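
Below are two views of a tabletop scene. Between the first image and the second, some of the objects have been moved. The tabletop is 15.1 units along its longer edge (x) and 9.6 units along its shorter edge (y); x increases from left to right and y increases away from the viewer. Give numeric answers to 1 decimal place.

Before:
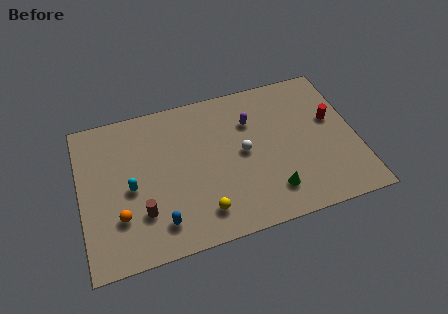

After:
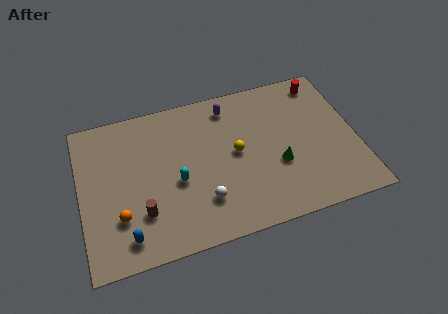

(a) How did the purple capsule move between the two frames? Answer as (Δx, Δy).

(-1.1, 1.3)

The purple capsule started near (9.5, 6.8) and ended near (8.4, 8.1).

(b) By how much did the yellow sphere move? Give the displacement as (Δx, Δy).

(2.1, 3.2)

From the two frames, the yellow sphere sits at roughly (6.4, 1.8) before and (8.5, 5.0) after.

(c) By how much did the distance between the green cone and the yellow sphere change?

-1.2

Before: roughly 3.8 units apart; after: 2.6. That's 1.2 units closer together.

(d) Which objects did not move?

the orange sphere and the brown cylinder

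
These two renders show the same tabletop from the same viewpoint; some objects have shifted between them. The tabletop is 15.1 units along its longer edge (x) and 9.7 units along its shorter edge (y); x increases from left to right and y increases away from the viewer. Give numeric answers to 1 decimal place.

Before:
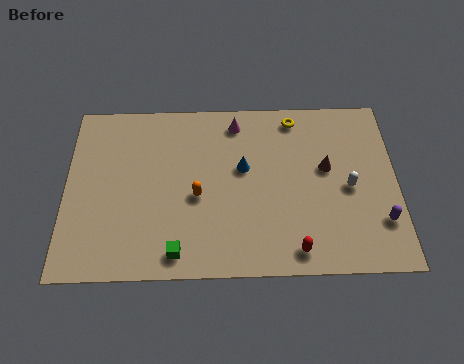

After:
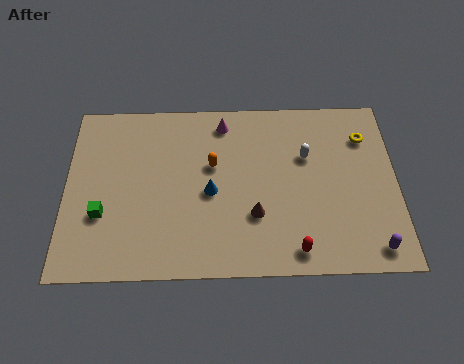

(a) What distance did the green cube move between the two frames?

4.0

The green cube moved from about (5.1, 1.2) to (1.7, 3.3), a distance of √(3.4² + 2.1²) ≈ 4.0.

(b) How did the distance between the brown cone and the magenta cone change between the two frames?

+0.5

Before: roughly 4.9 units apart; after: 5.4. That's 0.5 units further apart.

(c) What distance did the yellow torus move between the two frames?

3.4

The yellow torus moved from about (10.5, 8.5) to (13.7, 7.3), a distance of √(3.2² + 1.2²) ≈ 3.4.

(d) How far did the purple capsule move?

1.5

The purple capsule moved from about (14.3, 2.6) to (13.9, 1.2), a distance of √(0.4² + 1.4²) ≈ 1.5.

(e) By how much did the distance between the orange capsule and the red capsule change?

+0.7

They were about 5.3 units apart before and 6.0 after — 0.7 units further apart.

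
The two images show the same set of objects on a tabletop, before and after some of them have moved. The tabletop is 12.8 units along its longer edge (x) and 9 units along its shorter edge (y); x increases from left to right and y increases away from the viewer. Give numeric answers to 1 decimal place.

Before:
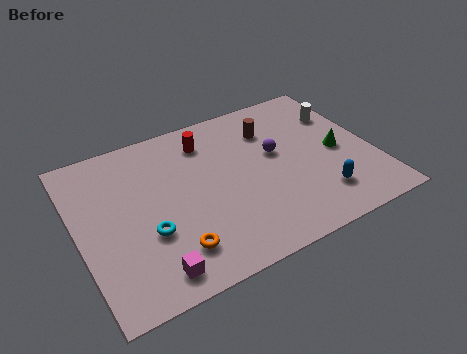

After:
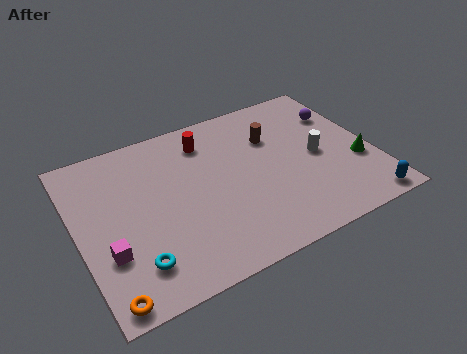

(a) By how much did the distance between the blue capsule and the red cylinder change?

+2.0

The distance was about 6.7 in the first image and 8.7 in the second, so they moved 2.0 units further apart.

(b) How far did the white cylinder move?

2.5

From (11.8, 6.4) to (10.4, 4.3), the white cylinder covered √(1.4² + 2.1²) ≈ 2.5 units.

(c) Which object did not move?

the red cylinder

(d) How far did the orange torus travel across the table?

3.1

The orange torus moved from about (3.7, 1.9) to (0.8, 0.8), a distance of √(2.9² + 1.1²) ≈ 3.1.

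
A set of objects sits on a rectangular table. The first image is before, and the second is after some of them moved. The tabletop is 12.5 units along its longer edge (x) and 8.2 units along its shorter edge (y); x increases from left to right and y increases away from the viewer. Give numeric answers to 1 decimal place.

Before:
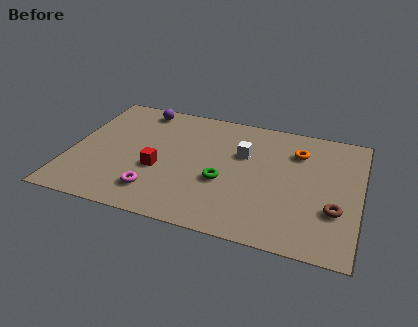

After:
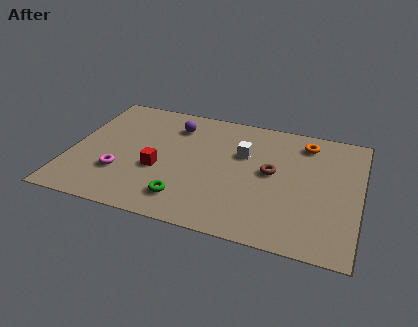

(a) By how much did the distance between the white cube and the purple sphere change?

-1.8

They were about 5.1 units apart before and 3.3 after — 1.8 units closer together.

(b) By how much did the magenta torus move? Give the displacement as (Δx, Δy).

(-1.6, 0.8)

From the two frames, the magenta torus sits at roughly (3.9, 1.7) before and (2.3, 2.5) after.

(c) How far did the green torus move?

2.2

The green torus was near (6.7, 3.2) before and (5.2, 1.6) after, so it travelled √(1.5² + 1.6²) ≈ 2.2 units.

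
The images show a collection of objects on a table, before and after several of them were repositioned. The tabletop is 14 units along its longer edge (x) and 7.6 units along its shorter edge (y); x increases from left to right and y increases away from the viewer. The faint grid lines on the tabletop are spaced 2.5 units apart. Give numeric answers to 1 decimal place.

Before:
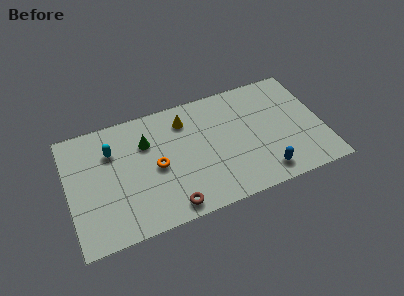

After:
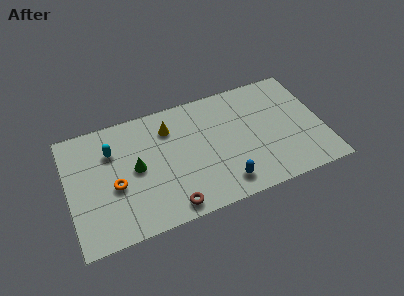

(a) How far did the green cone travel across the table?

1.6

The green cone was near (4.4, 5.3) before and (3.7, 3.9) after, so it travelled √(0.7² + 1.4²) ≈ 1.6 units.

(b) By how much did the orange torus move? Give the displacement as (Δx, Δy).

(-2.3, -0.4)

The orange torus was at about (4.8, 3.6) and moved to about (2.5, 3.2).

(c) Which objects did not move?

the brown torus and the cyan capsule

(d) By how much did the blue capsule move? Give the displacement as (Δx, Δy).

(-2.2, 0.1)

The blue capsule started near (10.5, 1.2) and ended near (8.3, 1.3).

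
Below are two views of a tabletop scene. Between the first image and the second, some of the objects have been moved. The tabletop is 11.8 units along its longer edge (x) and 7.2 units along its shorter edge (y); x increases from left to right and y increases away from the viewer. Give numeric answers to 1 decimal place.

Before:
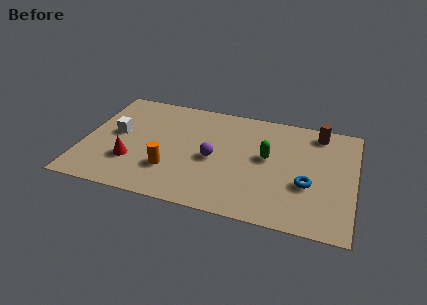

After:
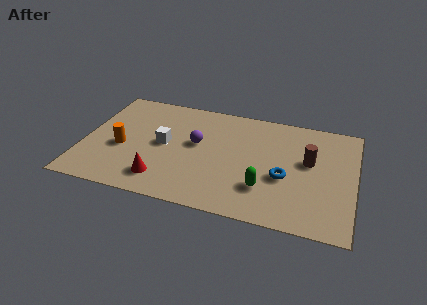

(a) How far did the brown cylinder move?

2.0

The brown cylinder was near (10.1, 6.2) before and (9.8, 4.2) after, so it travelled √(0.3² + 2.0²) ≈ 2.0 units.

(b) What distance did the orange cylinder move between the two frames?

2.4

From (3.9, 2.1) to (1.7, 3.0), the orange cylinder covered √(2.2² + 0.9²) ≈ 2.4 units.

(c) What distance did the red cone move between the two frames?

1.6

The red cone was near (2.2, 2.2) before and (3.6, 1.4) after, so it travelled √(1.4² + 0.8²) ≈ 1.6 units.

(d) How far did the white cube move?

2.1

The white cube was near (1.4, 3.9) before and (3.5, 3.7) after, so it travelled √(2.1² + 0.2²) ≈ 2.1 units.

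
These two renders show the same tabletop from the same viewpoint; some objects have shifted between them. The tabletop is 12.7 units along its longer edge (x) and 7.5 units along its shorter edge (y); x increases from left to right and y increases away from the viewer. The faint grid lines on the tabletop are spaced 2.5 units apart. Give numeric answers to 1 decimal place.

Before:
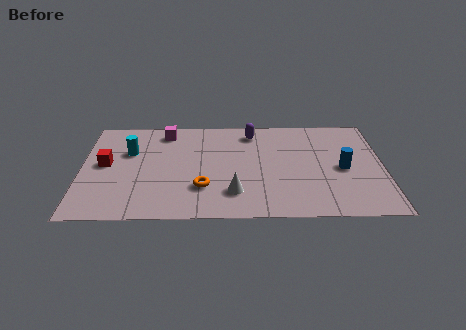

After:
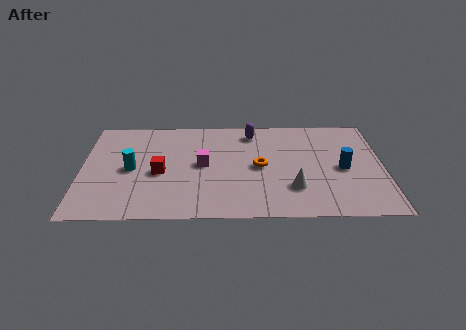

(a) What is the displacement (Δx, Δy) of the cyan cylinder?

(0.1, -1.3)

The cyan cylinder was at about (2.0, 4.9) and moved to about (2.1, 3.6).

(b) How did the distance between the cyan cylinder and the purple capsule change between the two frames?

+0.4

They were about 5.4 units apart before and 5.8 after — 0.4 units further apart.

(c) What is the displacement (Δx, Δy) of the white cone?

(2.5, 0.3)

The white cone was at about (6.4, 1.8) and moved to about (8.9, 2.1).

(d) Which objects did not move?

the purple capsule and the blue cylinder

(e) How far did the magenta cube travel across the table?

3.0

The magenta cube was near (3.5, 6.4) before and (5.1, 3.9) after, so it travelled √(1.6² + 2.5²) ≈ 3.0 units.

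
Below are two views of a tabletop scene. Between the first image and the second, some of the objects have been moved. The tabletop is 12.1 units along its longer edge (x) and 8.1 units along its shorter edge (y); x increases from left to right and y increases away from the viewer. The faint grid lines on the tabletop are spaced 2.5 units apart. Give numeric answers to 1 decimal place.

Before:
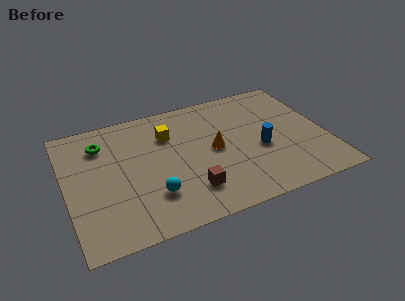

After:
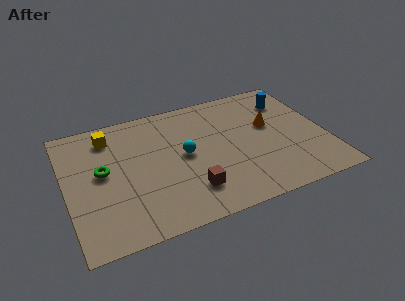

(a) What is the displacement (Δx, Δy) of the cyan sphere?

(1.7, 2.0)

From the two frames, the cyan sphere sits at roughly (3.8, 2.2) before and (5.5, 4.2) after.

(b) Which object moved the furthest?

the blue cylinder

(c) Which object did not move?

the brown cube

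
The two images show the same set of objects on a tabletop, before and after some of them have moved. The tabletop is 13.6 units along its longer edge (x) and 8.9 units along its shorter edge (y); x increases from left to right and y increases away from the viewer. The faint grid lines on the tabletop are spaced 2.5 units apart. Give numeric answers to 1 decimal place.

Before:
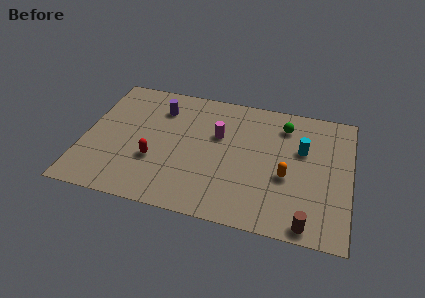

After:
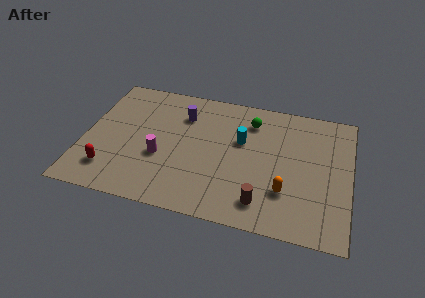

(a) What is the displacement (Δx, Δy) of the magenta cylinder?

(-2.8, -2.2)

The magenta cylinder was at about (6.8, 5.6) and moved to about (4.0, 3.4).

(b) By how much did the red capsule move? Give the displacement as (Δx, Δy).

(-2.2, -1.2)

The red capsule started near (3.7, 3.1) and ended near (1.5, 1.9).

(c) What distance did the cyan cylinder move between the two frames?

3.1

The cyan cylinder was near (11.1, 5.6) before and (8.0, 5.5) after, so it travelled √(3.1² + 0.1²) ≈ 3.1 units.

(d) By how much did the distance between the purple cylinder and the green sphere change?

-2.9

They were about 6.4 units apart before and 3.5 after — 2.9 units closer together.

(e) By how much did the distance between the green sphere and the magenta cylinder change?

+2.1

The distance was about 3.6 in the first image and 5.7 in the second, so they moved 2.1 units further apart.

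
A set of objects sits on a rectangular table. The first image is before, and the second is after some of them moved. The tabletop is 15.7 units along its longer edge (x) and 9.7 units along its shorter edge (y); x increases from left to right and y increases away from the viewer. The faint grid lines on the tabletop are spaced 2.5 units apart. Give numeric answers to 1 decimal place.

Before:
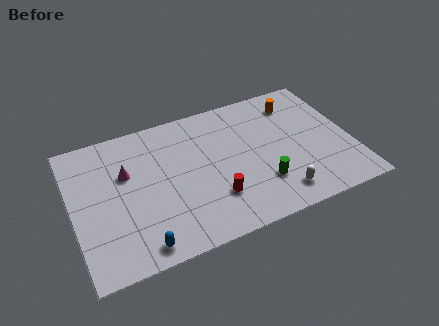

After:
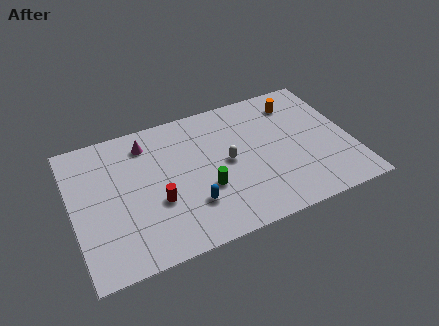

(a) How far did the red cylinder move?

3.2

The red cylinder was near (7.7, 2.7) before and (4.6, 3.6) after, so it travelled √(3.1² + 0.9²) ≈ 3.2 units.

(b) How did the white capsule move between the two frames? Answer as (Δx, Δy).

(-2.5, 3.3)

The white capsule started near (11.2, 1.6) and ended near (8.7, 4.9).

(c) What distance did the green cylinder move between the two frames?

3.2

The green cylinder was near (10.4, 2.7) before and (7.3, 3.5) after, so it travelled √(3.1² + 0.8²) ≈ 3.2 units.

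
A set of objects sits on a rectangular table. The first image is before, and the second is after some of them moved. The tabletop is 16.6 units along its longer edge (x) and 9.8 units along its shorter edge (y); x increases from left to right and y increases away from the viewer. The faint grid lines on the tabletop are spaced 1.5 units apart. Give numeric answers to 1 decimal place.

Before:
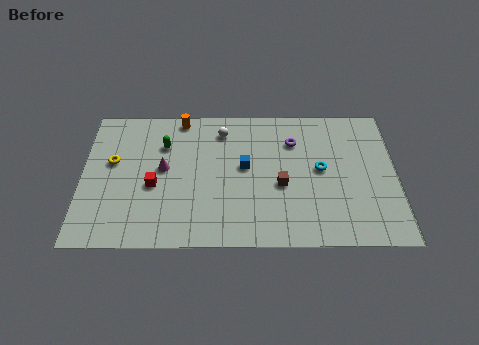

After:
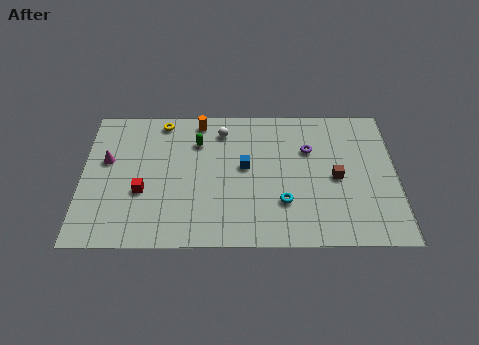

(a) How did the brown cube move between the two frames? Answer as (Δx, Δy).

(2.9, 0.5)

The brown cube was at about (10.5, 4.1) and moved to about (13.4, 4.6).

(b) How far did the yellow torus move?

3.9

The yellow torus moved from about (1.6, 5.8) to (4.2, 8.7), a distance of √(2.6² + 2.9²) ≈ 3.9.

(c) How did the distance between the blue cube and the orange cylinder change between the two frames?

-0.8

Before: roughly 4.9 units apart; after: 4.1. That's 0.8 units closer together.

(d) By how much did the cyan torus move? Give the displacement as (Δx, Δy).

(-2.0, -2.3)

The cyan torus was at about (12.6, 5.2) and moved to about (10.6, 2.9).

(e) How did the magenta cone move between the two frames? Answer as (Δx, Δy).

(-3.0, 0.6)

From the two frames, the magenta cone sits at roughly (4.3, 5.3) before and (1.3, 5.9) after.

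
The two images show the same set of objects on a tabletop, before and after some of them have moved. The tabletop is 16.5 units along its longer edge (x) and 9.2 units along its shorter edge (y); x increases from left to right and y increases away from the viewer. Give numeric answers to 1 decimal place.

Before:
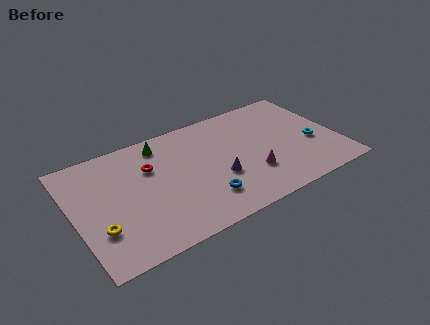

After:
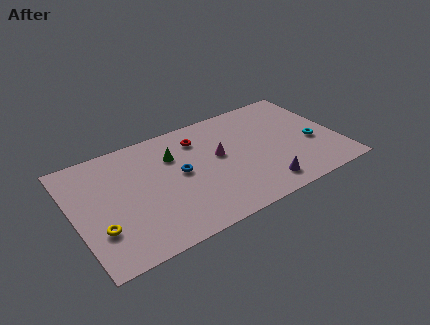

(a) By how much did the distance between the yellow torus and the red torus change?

+3.1

They were about 5.0 units apart before and 8.1 after — 3.1 units further apart.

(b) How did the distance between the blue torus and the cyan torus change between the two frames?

+1.0

Before: roughly 7.4 units apart; after: 8.4. That's 1.0 units further apart.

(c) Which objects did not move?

the yellow torus and the cyan torus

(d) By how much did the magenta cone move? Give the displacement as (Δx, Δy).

(-1.7, 2.4)

The magenta cone started near (10.8, 2.8) and ended near (9.1, 5.2).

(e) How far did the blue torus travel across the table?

2.9

From (7.7, 2.2) to (6.6, 4.9), the blue torus covered √(1.1² + 2.7²) ≈ 2.9 units.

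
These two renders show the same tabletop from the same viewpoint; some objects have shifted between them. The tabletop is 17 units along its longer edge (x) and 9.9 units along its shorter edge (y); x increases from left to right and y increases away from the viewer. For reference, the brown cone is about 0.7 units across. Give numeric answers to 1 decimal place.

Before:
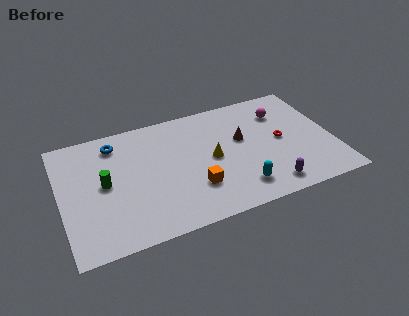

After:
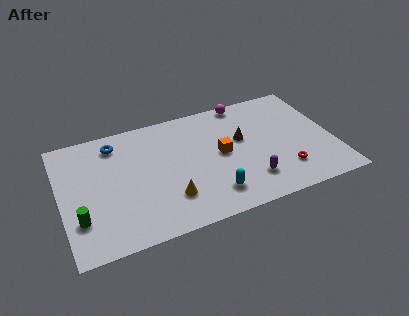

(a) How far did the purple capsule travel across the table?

1.4

The purple capsule moved from about (12.6, 1.4) to (11.5, 2.3), a distance of √(1.1² + 0.9²) ≈ 1.4.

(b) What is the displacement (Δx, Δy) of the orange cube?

(1.9, 2.2)

The orange cube started near (8.1, 2.9) and ended near (10.0, 5.1).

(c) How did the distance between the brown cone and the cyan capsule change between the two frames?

+0.5

Before: roughly 4.0 units apart; after: 4.5. That's 0.5 units further apart.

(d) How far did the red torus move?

2.6

The red torus was near (13.8, 5.0) before and (13.7, 2.4) after, so it travelled √(0.1² + 2.6²) ≈ 2.6 units.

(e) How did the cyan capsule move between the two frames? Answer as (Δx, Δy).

(-1.7, 0.1)

The cyan capsule was at about (10.8, 1.9) and moved to about (9.1, 2.0).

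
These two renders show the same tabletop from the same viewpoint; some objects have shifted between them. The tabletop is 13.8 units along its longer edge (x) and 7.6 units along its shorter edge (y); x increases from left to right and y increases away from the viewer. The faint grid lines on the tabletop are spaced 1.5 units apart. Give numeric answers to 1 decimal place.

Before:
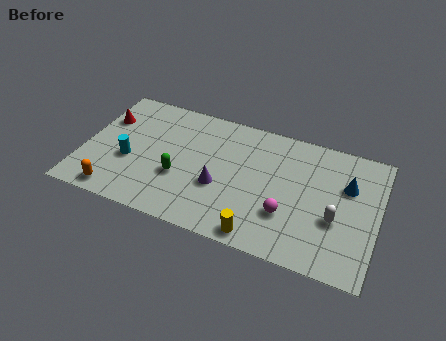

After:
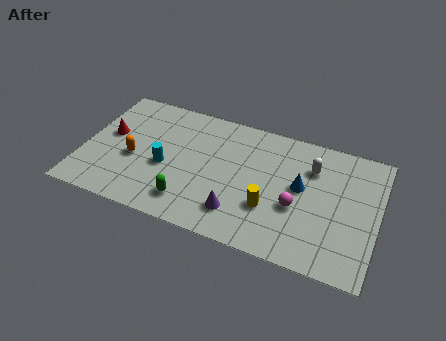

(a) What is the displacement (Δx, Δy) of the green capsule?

(0.6, -1.3)

From the two frames, the green capsule sits at roughly (4.6, 2.8) before and (5.2, 1.5) after.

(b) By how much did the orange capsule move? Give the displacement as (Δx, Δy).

(0.6, 2.3)

The orange capsule was at about (1.8, 0.9) and moved to about (2.4, 3.2).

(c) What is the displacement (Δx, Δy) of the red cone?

(0.3, -0.9)

From the two frames, the red cone sits at roughly (0.8, 5.2) before and (1.1, 4.3) after.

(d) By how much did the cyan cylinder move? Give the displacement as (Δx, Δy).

(1.7, 0.2)

The cyan cylinder started near (2.2, 3.0) and ended near (3.9, 3.2).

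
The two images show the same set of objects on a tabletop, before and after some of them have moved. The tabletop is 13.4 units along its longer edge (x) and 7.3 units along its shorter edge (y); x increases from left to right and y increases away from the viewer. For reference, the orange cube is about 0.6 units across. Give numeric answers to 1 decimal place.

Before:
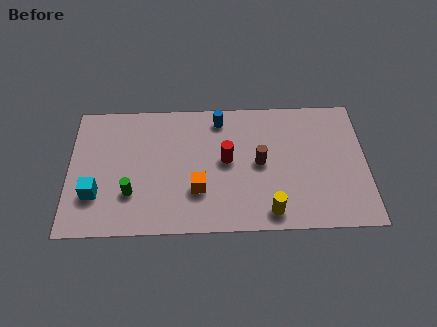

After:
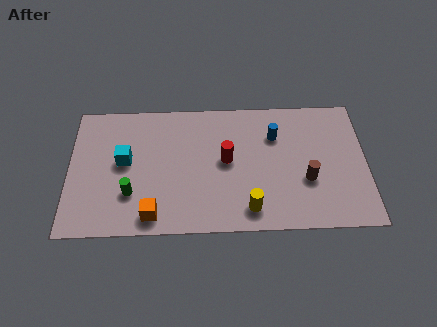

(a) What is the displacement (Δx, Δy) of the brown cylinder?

(2.1, -1.0)

The brown cylinder was at about (8.6, 3.7) and moved to about (10.7, 2.7).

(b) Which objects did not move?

the red cylinder and the green cylinder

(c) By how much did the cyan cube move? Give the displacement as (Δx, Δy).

(1.3, 1.8)

The cyan cube started near (1.2, 2.2) and ended near (2.5, 4.0).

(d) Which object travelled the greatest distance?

the blue cylinder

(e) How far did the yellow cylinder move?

0.9

The yellow cylinder was near (9.0, 1.0) before and (8.1, 1.2) after, so it travelled √(0.9² + 0.2²) ≈ 0.9 units.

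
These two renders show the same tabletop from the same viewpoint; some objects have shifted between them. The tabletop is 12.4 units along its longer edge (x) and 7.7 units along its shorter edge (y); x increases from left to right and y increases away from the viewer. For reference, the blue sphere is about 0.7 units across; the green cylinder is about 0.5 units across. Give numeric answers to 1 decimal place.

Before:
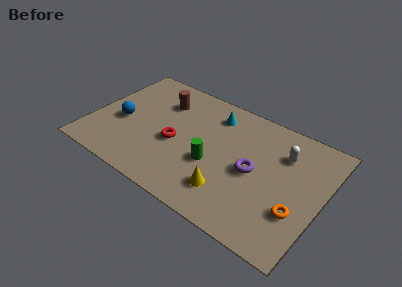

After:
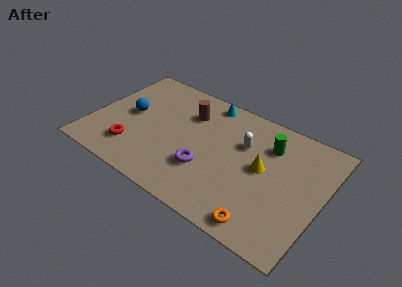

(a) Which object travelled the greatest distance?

the green cylinder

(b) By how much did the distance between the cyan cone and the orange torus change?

+1.0

Before: roughly 6.3 units apart; after: 7.3. That's 1.0 units further apart.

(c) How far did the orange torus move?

2.2

The orange torus moved from about (11.3, 2.5) to (9.8, 0.9), a distance of √(1.5² + 1.6²) ≈ 2.2.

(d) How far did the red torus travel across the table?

2.6

The red torus moved from about (4.6, 3.3) to (2.5, 1.8), a distance of √(2.1² + 1.5²) ≈ 2.6.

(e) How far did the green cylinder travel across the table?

3.7

From (6.7, 3.0) to (9.3, 5.7), the green cylinder covered √(2.6² + 2.7²) ≈ 3.7 units.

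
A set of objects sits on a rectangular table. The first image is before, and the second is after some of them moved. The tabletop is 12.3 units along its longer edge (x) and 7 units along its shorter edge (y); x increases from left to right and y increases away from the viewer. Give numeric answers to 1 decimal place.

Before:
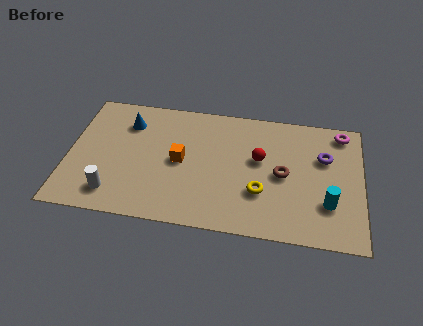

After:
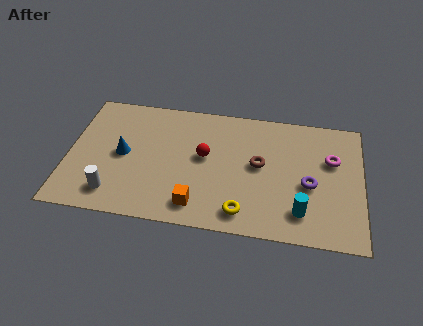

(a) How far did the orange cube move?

2.4

From (4.7, 3.5) to (5.5, 1.2), the orange cube covered √(0.8² + 2.3²) ≈ 2.4 units.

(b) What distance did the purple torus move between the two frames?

1.7

The purple torus was near (10.7, 4.6) before and (10.1, 3.0) after, so it travelled √(0.6² + 1.6²) ≈ 1.7 units.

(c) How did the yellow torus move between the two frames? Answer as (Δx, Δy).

(-0.7, -1.2)

The yellow torus was at about (8.1, 2.3) and moved to about (7.4, 1.1).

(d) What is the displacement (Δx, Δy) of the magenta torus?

(-0.4, -1.6)

The magenta torus started near (11.4, 6.1) and ended near (11.0, 4.5).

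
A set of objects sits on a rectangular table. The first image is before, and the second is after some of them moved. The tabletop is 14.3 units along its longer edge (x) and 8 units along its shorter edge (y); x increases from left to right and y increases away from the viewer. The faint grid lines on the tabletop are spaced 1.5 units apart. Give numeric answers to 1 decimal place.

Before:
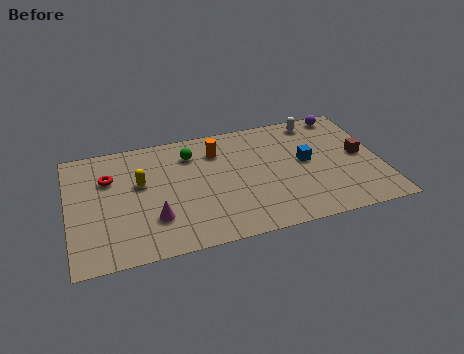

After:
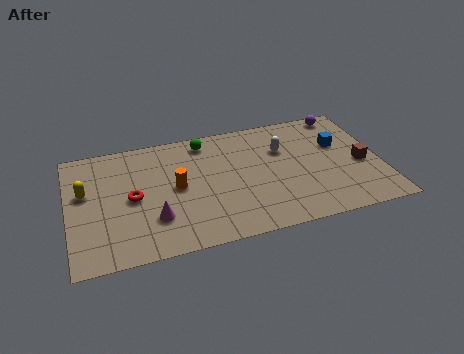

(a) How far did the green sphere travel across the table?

1.0

The green sphere moved from about (5.7, 6.2) to (6.4, 6.9), a distance of √(0.7² + 0.7²) ≈ 1.0.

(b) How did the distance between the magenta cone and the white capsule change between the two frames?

-2.3

Before: roughly 9.1 units apart; after: 6.8. That's 2.3 units closer together.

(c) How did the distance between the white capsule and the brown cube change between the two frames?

+0.6

The distance was about 3.4 in the first image and 4.0 in the second, so they moved 0.6 units further apart.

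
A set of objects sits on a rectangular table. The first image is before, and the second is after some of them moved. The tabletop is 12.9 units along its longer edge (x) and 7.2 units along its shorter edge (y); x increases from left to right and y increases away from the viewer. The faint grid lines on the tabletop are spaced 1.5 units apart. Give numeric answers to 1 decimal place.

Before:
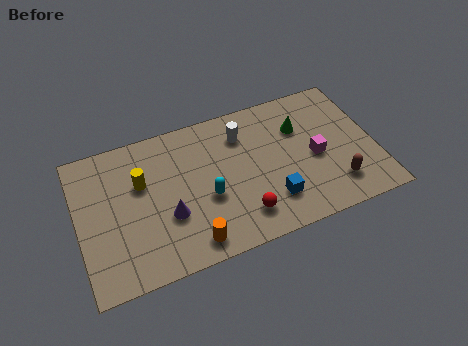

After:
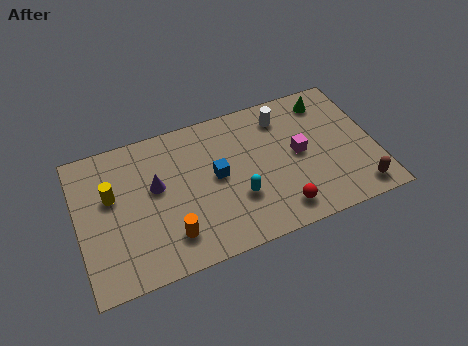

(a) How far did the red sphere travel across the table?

1.6

The red sphere moved from about (6.9, 1.5) to (8.5, 1.2), a distance of √(1.6² + 0.3²) ≈ 1.6.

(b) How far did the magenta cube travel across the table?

0.8

From (10.3, 3.3) to (9.6, 3.7), the magenta cube covered √(0.7² + 0.4²) ≈ 0.8 units.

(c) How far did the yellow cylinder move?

1.3

The yellow cylinder was near (2.8, 4.6) before and (1.5, 4.4) after, so it travelled √(1.3² + 0.2²) ≈ 1.3 units.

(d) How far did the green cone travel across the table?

1.6

The green cone moved from about (9.8, 5.0) to (11.1, 6.0), a distance of √(1.3² + 1.0²) ≈ 1.6.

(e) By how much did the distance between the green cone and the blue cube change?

+2.0

The distance was about 3.6 in the first image and 5.6 in the second, so they moved 2.0 units further apart.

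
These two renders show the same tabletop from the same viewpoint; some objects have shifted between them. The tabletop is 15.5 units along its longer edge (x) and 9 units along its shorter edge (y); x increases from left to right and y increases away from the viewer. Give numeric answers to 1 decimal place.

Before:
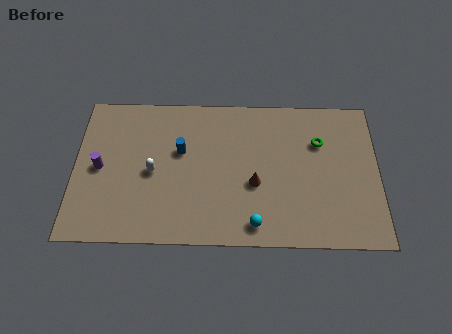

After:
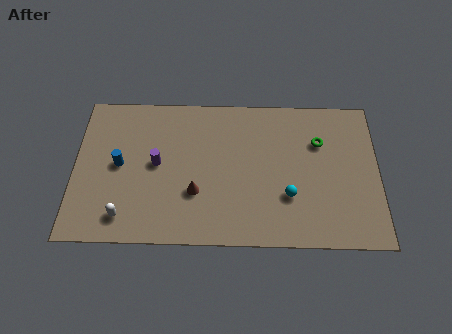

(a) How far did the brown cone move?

3.1

From (9.2, 3.6) to (6.2, 3.0), the brown cone covered √(3.0² + 0.6²) ≈ 3.1 units.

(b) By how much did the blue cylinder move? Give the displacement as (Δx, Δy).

(-3.1, -0.9)

The blue cylinder started near (5.4, 5.5) and ended near (2.3, 4.6).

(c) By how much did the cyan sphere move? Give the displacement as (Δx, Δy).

(1.7, 1.7)

The cyan sphere started near (9.2, 1.2) and ended near (10.9, 2.9).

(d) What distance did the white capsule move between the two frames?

3.0

The white capsule moved from about (4.0, 4.2) to (2.6, 1.5), a distance of √(1.4² + 2.7²) ≈ 3.0.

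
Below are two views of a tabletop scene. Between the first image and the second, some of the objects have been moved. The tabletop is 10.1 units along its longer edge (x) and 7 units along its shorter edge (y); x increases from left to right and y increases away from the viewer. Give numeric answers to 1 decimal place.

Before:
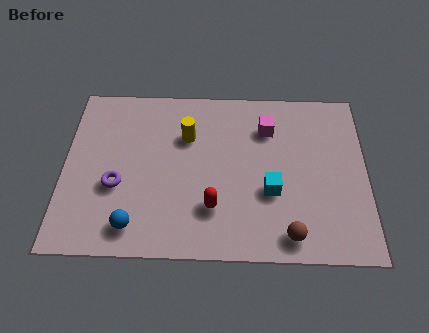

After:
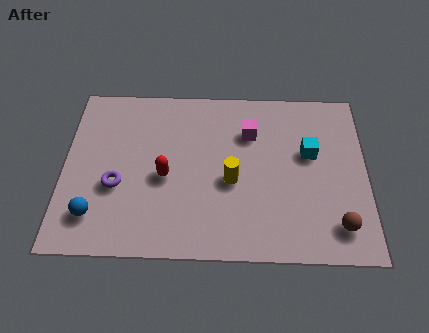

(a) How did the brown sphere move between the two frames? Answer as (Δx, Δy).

(1.6, 0.4)

From the two frames, the brown sphere sits at roughly (7.5, 0.9) before and (9.1, 1.3) after.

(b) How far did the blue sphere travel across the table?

1.4

The blue sphere was near (2.4, 1.1) before and (1.1, 1.5) after, so it travelled √(1.3² + 0.4²) ≈ 1.4 units.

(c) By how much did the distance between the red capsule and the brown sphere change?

+3.3

The distance was about 2.7 in the first image and 6.0 in the second, so they moved 3.3 units further apart.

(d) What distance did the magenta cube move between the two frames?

0.6

The magenta cube was near (6.8, 5.2) before and (6.2, 5.0) after, so it travelled √(0.6² + 0.2²) ≈ 0.6 units.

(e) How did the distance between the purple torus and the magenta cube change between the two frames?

-0.6

Before: roughly 5.6 units apart; after: 5.0. That's 0.6 units closer together.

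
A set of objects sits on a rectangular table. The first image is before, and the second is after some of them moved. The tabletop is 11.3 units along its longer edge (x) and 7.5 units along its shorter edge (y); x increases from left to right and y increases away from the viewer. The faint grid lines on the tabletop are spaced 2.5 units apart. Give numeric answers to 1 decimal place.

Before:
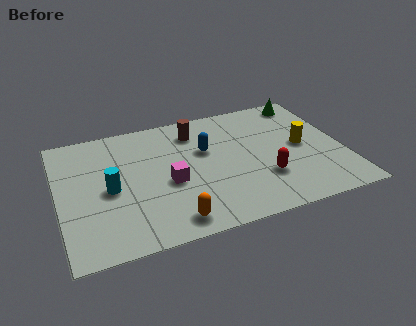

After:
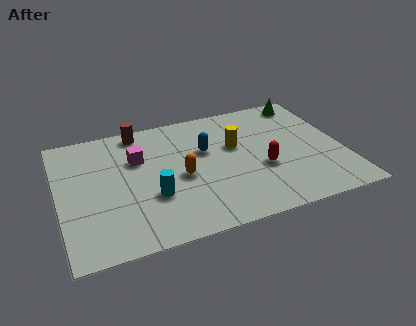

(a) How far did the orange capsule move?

2.5

The orange capsule moved from about (4.2, 1.0) to (4.8, 3.4), a distance of √(0.6² + 2.4²) ≈ 2.5.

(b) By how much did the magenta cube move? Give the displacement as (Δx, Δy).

(-1.1, 1.8)

The magenta cube was at about (4.3, 3.2) and moved to about (3.2, 5.0).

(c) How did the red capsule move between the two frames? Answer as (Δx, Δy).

(0.0, 0.6)

From the two frames, the red capsule sits at roughly (8.0, 2.3) before and (8.0, 2.9) after.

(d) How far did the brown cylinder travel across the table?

2.3

The brown cylinder was near (5.6, 6.0) before and (3.4, 6.7) after, so it travelled √(2.2² + 0.7²) ≈ 2.3 units.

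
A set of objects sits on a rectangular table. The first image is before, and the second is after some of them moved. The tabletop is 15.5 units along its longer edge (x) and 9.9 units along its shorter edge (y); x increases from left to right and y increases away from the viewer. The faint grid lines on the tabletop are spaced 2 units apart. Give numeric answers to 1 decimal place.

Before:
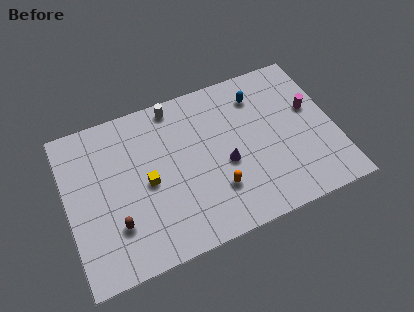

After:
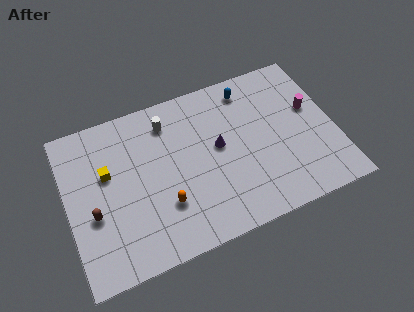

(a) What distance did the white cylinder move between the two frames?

1.0

From (6.6, 8.9) to (6.1, 8.0), the white cylinder covered √(0.5² + 0.9²) ≈ 1.0 units.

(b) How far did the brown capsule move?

1.6

The brown capsule was near (2.6, 2.8) before and (1.4, 3.9) after, so it travelled √(1.2² + 1.1²) ≈ 1.6 units.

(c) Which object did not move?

the magenta cylinder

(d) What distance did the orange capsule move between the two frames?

3.0

The orange capsule was near (8.4, 2.8) before and (5.4, 3.0) after, so it travelled √(3.0² + 0.2²) ≈ 3.0 units.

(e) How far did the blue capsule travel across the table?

0.8

The blue capsule was near (11.4, 7.8) before and (10.9, 8.4) after, so it travelled √(0.5² + 0.6²) ≈ 0.8 units.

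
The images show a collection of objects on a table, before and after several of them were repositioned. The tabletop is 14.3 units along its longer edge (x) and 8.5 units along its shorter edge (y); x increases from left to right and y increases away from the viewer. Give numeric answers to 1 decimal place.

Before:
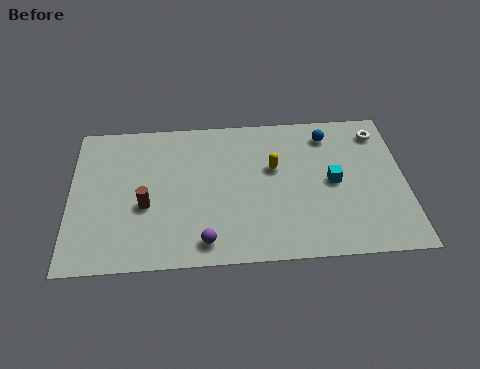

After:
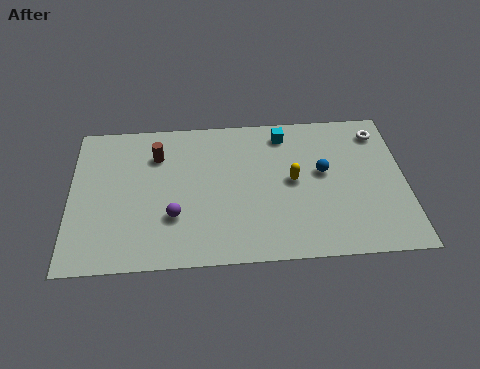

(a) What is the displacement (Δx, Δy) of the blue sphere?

(-0.3, -2.2)

From the two frames, the blue sphere sits at roughly (11.1, 7.0) before and (10.8, 4.8) after.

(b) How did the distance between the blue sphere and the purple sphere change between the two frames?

-1.2

Before: roughly 7.9 units apart; after: 6.7. That's 1.2 units closer together.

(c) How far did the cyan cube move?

3.6

From (11.2, 4.2) to (9.2, 7.2), the cyan cube covered √(2.0² + 3.0²) ≈ 3.6 units.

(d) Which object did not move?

the white torus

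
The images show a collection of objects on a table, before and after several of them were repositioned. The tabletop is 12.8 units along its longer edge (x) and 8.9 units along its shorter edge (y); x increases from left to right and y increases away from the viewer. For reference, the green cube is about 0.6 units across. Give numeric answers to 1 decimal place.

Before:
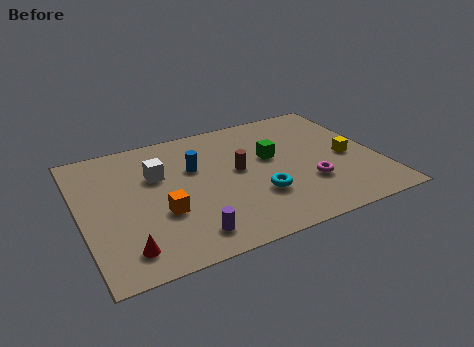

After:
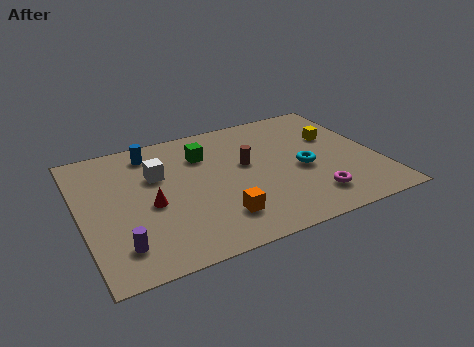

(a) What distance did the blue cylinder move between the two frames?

2.5

From (5.0, 5.7) to (3.3, 7.5), the blue cylinder covered √(1.7² + 1.8²) ≈ 2.5 units.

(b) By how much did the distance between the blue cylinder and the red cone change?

-1.8

They were about 5.4 units apart before and 3.6 after — 1.8 units closer together.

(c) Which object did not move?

the white cube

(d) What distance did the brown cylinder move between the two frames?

0.5

From (6.8, 4.8) to (7.2, 5.1), the brown cylinder covered √(0.4² + 0.3²) ≈ 0.5 units.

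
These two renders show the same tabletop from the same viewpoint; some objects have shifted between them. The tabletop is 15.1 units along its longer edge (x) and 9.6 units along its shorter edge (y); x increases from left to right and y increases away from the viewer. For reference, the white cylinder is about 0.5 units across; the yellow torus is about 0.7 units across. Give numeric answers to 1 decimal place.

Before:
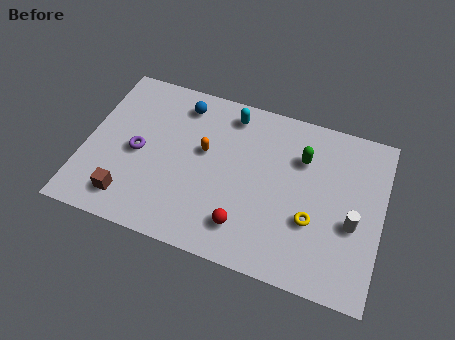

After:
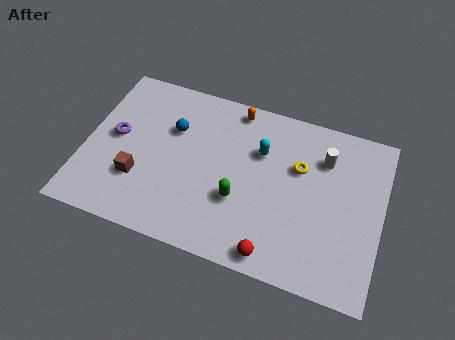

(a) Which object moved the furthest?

the green capsule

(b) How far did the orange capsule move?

3.3

From (6.0, 5.6) to (7.3, 8.6), the orange capsule covered √(1.3² + 3.0²) ≈ 3.3 units.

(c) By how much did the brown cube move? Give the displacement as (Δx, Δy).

(0.4, 1.3)

The brown cube started near (2.5, 1.7) and ended near (2.9, 3.0).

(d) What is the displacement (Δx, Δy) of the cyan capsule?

(1.7, -1.7)

From the two frames, the cyan capsule sits at roughly (7.1, 8.2) before and (8.8, 6.5) after.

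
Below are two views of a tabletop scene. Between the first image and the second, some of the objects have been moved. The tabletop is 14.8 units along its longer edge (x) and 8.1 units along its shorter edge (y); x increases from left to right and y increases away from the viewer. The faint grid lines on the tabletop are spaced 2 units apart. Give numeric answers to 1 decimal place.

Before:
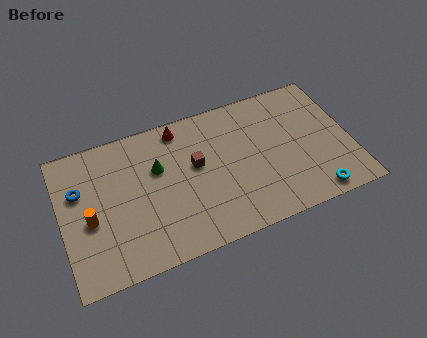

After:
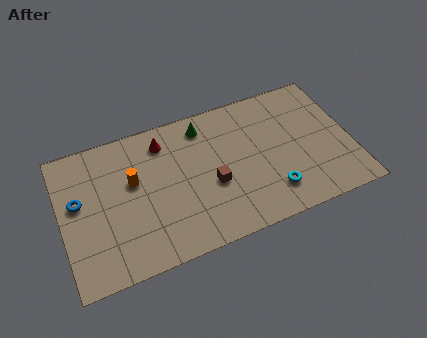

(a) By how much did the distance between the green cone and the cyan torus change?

-2.9

The distance was about 8.7 in the first image and 5.8 in the second, so they moved 2.9 units closer together.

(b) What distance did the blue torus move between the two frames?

0.6

From (1.0, 5.3) to (0.9, 4.7), the blue torus covered √(0.1² + 0.6²) ≈ 0.6 units.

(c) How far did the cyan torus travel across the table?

2.3

The cyan torus moved from about (12.6, 0.9) to (10.5, 1.8), a distance of √(2.1² + 0.9²) ≈ 2.3.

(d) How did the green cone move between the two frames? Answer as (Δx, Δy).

(2.5, 1.6)

The green cone was at about (5.0, 5.2) and moved to about (7.5, 6.8).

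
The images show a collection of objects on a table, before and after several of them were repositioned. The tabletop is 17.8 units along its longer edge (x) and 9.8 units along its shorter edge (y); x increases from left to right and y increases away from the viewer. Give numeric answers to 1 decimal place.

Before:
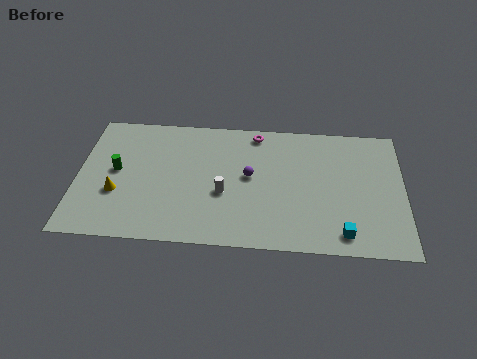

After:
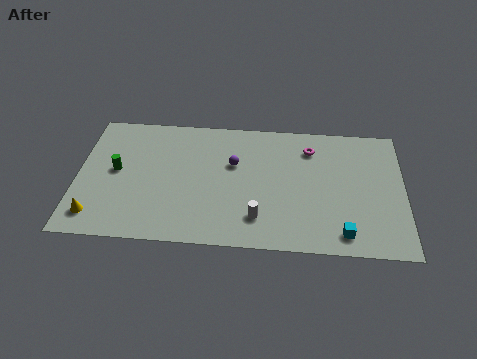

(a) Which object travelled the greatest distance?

the magenta torus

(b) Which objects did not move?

the green cylinder and the cyan cube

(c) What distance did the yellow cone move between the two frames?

2.1

The yellow cone was near (2.2, 3.5) before and (1.1, 1.7) after, so it travelled √(1.1² + 1.8²) ≈ 2.1 units.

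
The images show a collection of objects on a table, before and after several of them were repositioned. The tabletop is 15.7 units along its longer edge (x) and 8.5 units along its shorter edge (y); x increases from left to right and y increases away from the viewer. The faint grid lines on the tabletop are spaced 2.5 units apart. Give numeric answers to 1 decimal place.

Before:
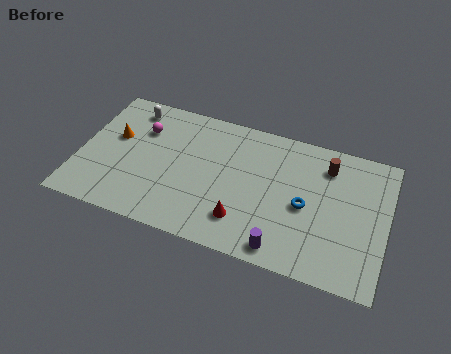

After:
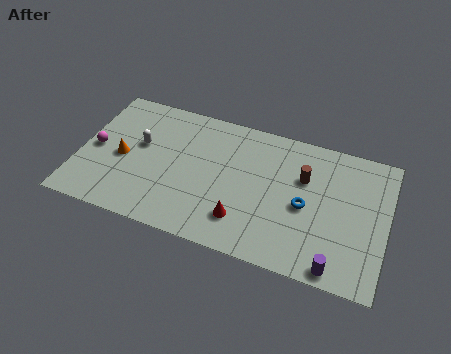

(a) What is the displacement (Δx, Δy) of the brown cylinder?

(-1.1, -1.1)

The brown cylinder was at about (12.5, 6.7) and moved to about (11.4, 5.6).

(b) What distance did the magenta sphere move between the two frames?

2.9

From (3.0, 6.0) to (0.8, 4.1), the magenta sphere covered √(2.2² + 1.9²) ≈ 2.9 units.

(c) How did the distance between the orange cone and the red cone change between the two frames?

-0.9

Before: roughly 7.6 units apart; after: 6.7. That's 0.9 units closer together.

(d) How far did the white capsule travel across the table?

2.3

The white capsule moved from about (2.3, 7.2) to (3.0, 5.0), a distance of √(0.7² + 2.2²) ≈ 2.3.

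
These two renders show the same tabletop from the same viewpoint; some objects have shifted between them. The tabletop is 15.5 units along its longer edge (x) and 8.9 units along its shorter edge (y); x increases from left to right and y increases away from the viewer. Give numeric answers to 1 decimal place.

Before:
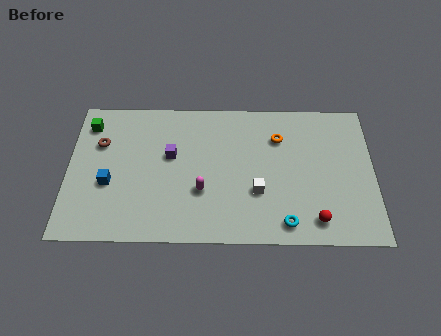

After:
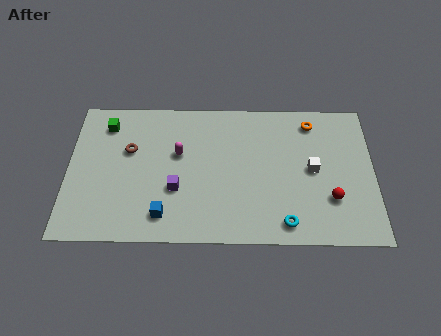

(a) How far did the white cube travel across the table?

3.1

The white cube was near (9.6, 3.1) before and (12.4, 4.5) after, so it travelled √(2.8² + 1.4²) ≈ 3.1 units.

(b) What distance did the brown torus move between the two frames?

1.6

The brown torus moved from about (1.6, 6.0) to (3.1, 5.6), a distance of √(1.5² + 0.4²) ≈ 1.6.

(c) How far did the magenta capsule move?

2.6

The magenta capsule moved from about (6.8, 3.1) to (5.6, 5.4), a distance of √(1.2² + 2.3²) ≈ 2.6.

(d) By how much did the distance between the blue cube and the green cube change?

+2.5

Before: roughly 3.9 units apart; after: 6.4. That's 2.5 units further apart.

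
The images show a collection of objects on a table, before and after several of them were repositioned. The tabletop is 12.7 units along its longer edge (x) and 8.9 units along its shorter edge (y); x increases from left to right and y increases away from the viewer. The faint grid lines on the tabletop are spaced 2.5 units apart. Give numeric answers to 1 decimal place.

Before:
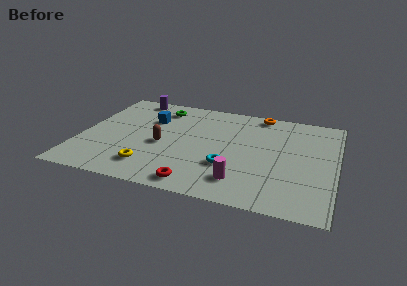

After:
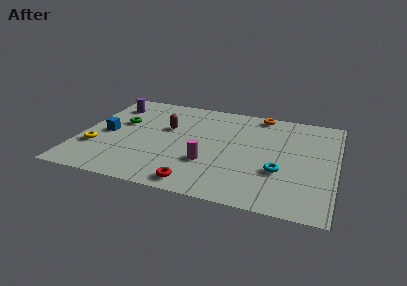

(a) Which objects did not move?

the red torus and the orange torus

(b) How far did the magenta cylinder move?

2.0

The magenta cylinder was near (8.2, 1.8) before and (6.5, 2.9) after, so it travelled √(1.7² + 1.1²) ≈ 2.0 units.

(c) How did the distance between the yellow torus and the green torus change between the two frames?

-2.7

They were about 5.5 units apart before and 2.8 after — 2.7 units closer together.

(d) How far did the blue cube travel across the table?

2.8

The blue cube was near (3.3, 6.1) before and (1.3, 4.2) after, so it travelled √(2.0² + 1.9²) ≈ 2.8 units.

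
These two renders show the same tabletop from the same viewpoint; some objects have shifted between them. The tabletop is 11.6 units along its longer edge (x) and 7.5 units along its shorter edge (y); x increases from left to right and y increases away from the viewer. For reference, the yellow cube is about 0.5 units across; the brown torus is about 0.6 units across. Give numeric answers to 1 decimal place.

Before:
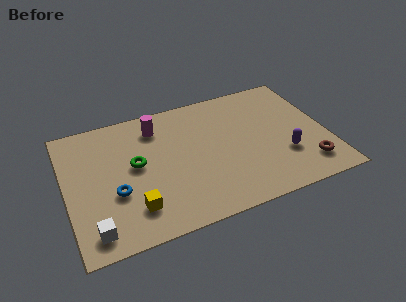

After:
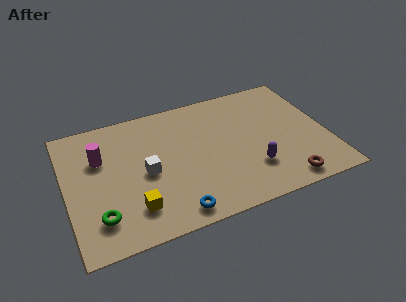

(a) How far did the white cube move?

3.5

The white cube was near (1.0, 1.1) before and (3.5, 3.5) after, so it travelled √(2.5² + 2.4²) ≈ 3.5 units.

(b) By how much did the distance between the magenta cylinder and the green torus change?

+1.1

The distance was about 2.2 in the first image and 3.3 in the second, so they moved 1.1 units further apart.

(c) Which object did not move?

the yellow cube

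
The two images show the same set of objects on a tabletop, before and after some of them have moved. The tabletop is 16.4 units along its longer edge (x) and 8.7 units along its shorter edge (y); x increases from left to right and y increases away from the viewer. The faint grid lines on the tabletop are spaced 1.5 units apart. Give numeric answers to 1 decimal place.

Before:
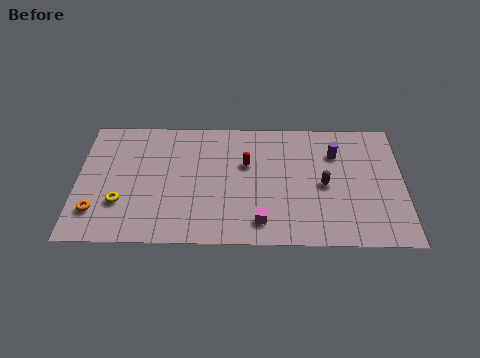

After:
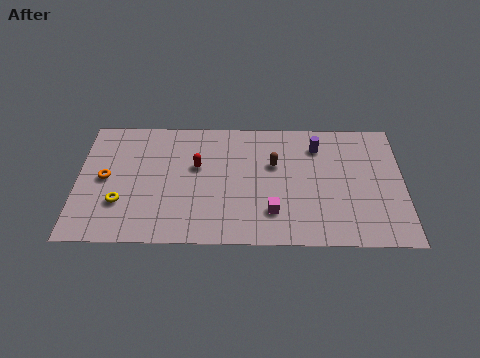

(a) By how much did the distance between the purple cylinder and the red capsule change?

+1.7

The distance was about 4.6 in the first image and 6.3 in the second, so they moved 1.7 units further apart.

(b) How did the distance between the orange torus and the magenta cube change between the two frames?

+0.5

They were about 8.2 units apart before and 8.7 after — 0.5 units further apart.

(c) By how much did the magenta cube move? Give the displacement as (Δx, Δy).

(0.6, 0.7)

From the two frames, the magenta cube sits at roughly (9.2, 1.5) before and (9.8, 2.2) after.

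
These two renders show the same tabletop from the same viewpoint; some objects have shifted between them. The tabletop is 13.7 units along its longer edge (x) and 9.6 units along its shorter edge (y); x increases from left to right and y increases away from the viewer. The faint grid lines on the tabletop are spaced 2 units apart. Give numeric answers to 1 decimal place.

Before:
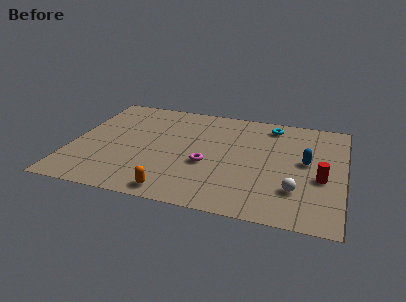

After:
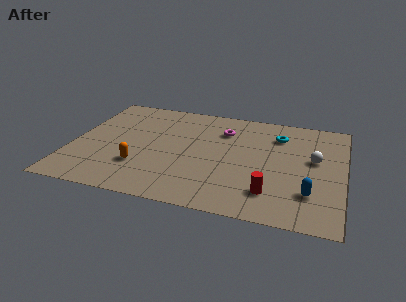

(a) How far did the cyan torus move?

1.0

The cyan torus was near (9.9, 8.2) before and (10.3, 7.3) after, so it travelled √(0.4² + 0.9²) ≈ 1.0 units.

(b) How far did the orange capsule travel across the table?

2.6

The orange capsule was near (5.5, 1.0) before and (3.6, 2.8) after, so it travelled √(1.9² + 1.8²) ≈ 2.6 units.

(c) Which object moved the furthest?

the magenta torus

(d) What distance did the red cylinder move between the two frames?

3.0

From (12.6, 3.9) to (10.2, 2.1), the red cylinder covered √(2.4² + 1.8²) ≈ 3.0 units.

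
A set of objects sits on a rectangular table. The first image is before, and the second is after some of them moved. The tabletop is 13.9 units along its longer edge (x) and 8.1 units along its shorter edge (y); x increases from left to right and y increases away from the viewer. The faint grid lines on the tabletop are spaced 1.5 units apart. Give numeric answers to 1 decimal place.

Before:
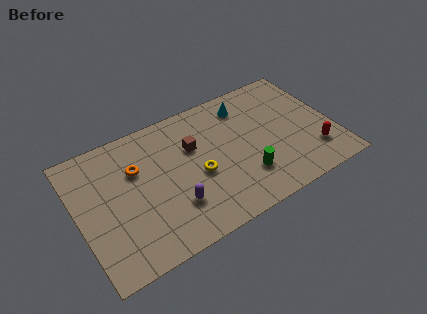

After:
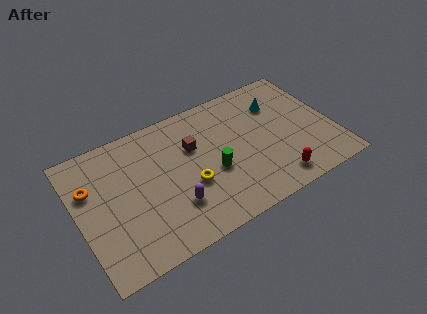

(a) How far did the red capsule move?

2.4

The red capsule was near (12.6, 2.0) before and (10.3, 1.2) after, so it travelled √(2.3² + 0.8²) ≈ 2.4 units.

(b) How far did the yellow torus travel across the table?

0.6

The yellow torus moved from about (6.4, 3.5) to (5.9, 3.1), a distance of √(0.5² + 0.4²) ≈ 0.6.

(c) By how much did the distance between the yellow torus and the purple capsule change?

-0.6

They were about 1.9 units apart before and 1.3 after — 0.6 units closer together.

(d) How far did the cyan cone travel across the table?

1.8

The cyan cone moved from about (9.5, 6.6) to (11.2, 5.9), a distance of √(1.7² + 0.7²) ≈ 1.8.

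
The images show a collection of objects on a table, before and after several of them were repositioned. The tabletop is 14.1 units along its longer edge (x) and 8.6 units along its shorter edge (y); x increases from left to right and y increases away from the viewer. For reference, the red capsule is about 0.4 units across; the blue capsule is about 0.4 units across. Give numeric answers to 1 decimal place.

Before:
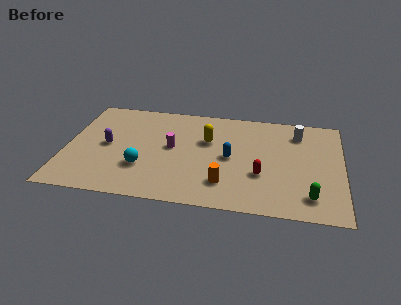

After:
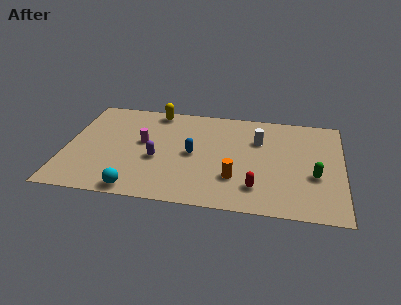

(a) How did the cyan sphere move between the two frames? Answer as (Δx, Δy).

(-0.2, -1.9)

The cyan sphere was at about (4.0, 2.7) and moved to about (3.8, 0.8).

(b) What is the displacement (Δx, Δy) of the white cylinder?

(-2.0, -0.9)

From the two frames, the white cylinder sits at roughly (11.8, 6.8) before and (9.8, 5.9) after.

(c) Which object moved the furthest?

the yellow capsule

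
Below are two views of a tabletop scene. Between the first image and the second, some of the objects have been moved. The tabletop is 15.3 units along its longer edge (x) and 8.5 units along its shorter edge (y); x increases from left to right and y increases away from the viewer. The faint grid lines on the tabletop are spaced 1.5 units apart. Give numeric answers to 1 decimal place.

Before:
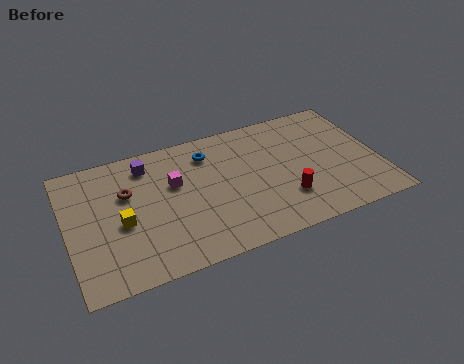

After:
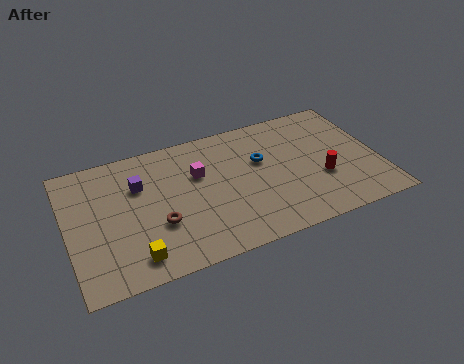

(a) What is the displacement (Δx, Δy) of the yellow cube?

(0.4, -2.3)

The yellow cube was at about (2.6, 3.7) and moved to about (3.0, 1.4).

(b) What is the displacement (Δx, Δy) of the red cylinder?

(1.9, 0.7)

From the two frames, the red cylinder sits at roughly (10.5, 2.4) before and (12.4, 3.1) after.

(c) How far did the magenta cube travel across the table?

1.2

The magenta cube moved from about (5.3, 5.3) to (6.5, 5.5), a distance of √(1.2² + 0.2²) ≈ 1.2.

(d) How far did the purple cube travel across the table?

1.3

The purple cube was near (4.1, 7.0) before and (3.6, 5.8) after, so it travelled √(0.5² + 1.2²) ≈ 1.3 units.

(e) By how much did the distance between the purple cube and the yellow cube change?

+0.8

They were about 3.6 units apart before and 4.4 after — 0.8 units further apart.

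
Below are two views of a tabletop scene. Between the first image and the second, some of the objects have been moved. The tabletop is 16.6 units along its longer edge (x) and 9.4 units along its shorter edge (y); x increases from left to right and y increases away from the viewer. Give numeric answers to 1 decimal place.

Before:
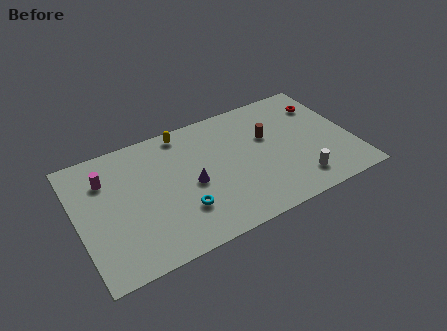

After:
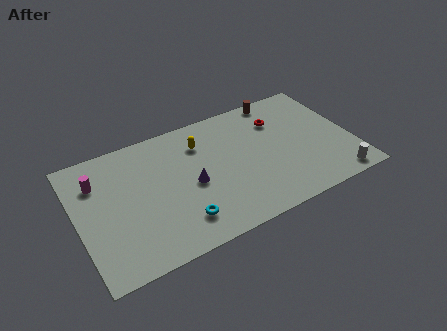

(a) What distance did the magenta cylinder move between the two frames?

0.5

From (1.9, 6.9) to (1.4, 6.9), the magenta cylinder covered √(0.5² + 0.0²) ≈ 0.5 units.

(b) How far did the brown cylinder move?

2.9

From (11.7, 5.9) to (12.8, 8.6), the brown cylinder covered √(1.1² + 2.7²) ≈ 2.9 units.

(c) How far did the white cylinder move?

2.3

The white cylinder was near (13.0, 1.8) before and (15.2, 1.0) after, so it travelled √(2.2² + 0.8²) ≈ 2.3 units.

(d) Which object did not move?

the purple cone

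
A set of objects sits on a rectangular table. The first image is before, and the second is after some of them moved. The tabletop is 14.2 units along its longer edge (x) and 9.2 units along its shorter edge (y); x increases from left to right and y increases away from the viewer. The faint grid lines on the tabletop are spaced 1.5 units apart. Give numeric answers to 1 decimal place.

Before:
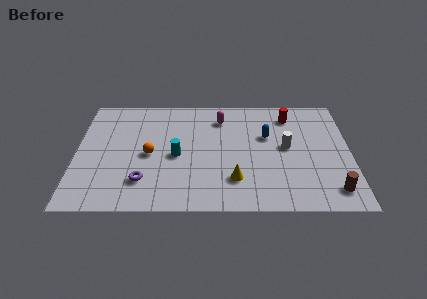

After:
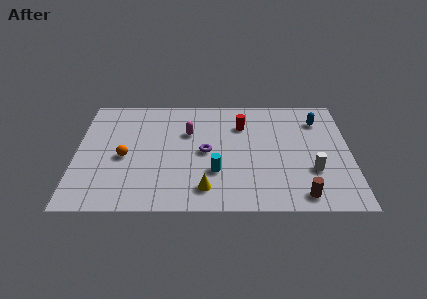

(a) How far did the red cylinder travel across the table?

2.6

The red cylinder was near (11.1, 7.5) before and (8.6, 6.7) after, so it travelled √(2.5² + 0.8²) ≈ 2.6 units.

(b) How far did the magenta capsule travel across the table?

2.1

From (7.5, 7.3) to (5.8, 6.1), the magenta capsule covered √(1.7² + 1.2²) ≈ 2.1 units.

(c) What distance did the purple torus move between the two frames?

3.9

From (3.5, 2.2) to (6.7, 4.5), the purple torus covered √(3.2² + 2.3²) ≈ 3.9 units.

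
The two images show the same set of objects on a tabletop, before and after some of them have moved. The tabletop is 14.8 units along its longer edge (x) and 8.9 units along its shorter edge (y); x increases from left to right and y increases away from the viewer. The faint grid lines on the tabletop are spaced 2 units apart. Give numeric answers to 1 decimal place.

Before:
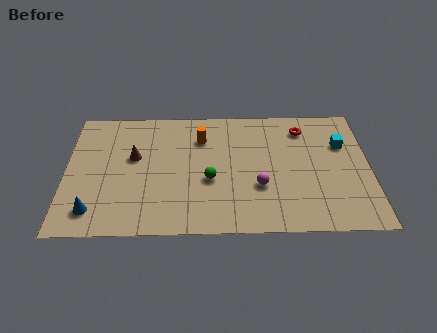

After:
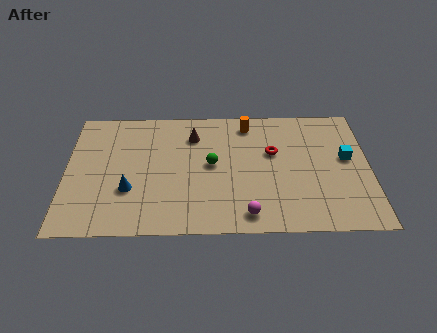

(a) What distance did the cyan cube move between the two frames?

1.0

From (13.5, 6.0) to (13.7, 5.0), the cyan cube covered √(0.2² + 1.0²) ≈ 1.0 units.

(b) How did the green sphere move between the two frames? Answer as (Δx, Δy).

(0.1, 1.1)

The green sphere was at about (7.0, 3.6) and moved to about (7.1, 4.7).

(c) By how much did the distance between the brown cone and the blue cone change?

+0.7

The distance was about 4.2 in the first image and 4.9 in the second, so they moved 0.7 units further apart.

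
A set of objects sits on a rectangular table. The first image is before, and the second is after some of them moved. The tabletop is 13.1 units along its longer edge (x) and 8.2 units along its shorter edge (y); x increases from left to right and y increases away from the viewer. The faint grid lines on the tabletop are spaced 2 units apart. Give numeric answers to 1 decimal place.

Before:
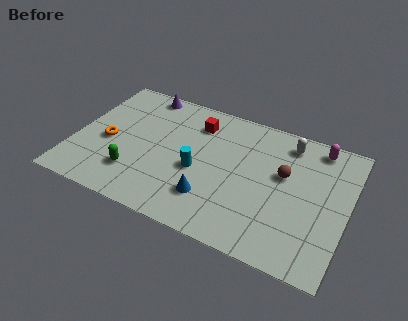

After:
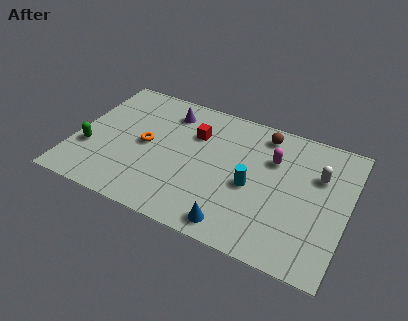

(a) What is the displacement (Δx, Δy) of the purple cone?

(1.4, -0.8)

The purple cone was at about (2.8, 7.4) and moved to about (4.2, 6.6).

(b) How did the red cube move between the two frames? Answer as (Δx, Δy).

(0.0, -0.7)

The red cube started near (5.6, 6.4) and ended near (5.6, 5.7).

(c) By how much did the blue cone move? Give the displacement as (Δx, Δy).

(1.3, -1.1)

The blue cone was at about (6.8, 2.1) and moved to about (8.1, 1.0).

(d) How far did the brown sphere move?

2.4

The brown sphere moved from about (10.0, 4.9) to (8.8, 7.0), a distance of √(1.2² + 2.1²) ≈ 2.4.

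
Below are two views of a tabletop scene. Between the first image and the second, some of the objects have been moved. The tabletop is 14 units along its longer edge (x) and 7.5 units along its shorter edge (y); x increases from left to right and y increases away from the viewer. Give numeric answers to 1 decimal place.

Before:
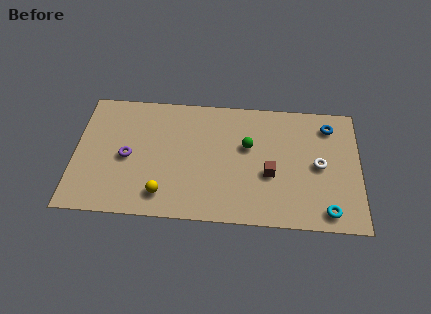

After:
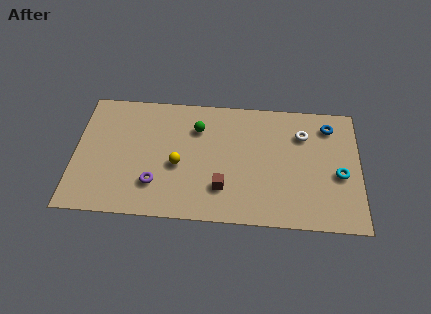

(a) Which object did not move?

the blue torus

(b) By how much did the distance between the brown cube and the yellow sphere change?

-2.9

Before: roughly 5.4 units apart; after: 2.5. That's 2.9 units closer together.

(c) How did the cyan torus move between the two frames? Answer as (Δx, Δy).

(0.6, 2.2)

The cyan torus started near (12.4, 1.0) and ended near (13.0, 3.2).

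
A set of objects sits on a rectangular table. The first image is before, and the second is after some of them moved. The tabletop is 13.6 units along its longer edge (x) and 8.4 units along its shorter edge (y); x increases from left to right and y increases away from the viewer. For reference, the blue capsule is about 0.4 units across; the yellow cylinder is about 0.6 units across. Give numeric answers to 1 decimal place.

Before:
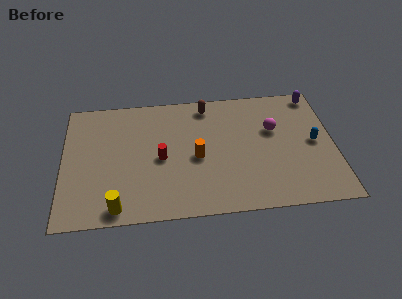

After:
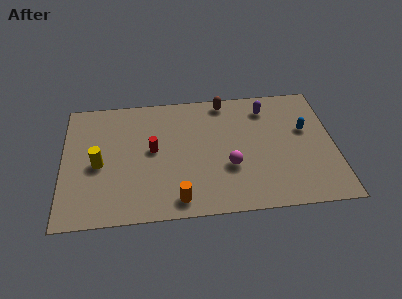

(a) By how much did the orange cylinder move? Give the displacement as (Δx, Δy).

(-1.0, -2.7)

From the two frames, the orange cylinder sits at roughly (6.7, 3.8) before and (5.7, 1.1) after.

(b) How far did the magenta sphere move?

3.3

The magenta sphere was near (10.6, 5.3) before and (8.3, 3.0) after, so it travelled √(2.3² + 2.3²) ≈ 3.3 units.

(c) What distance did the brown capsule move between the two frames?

0.9

From (7.3, 7.3) to (8.2, 7.5), the brown capsule covered √(0.9² + 0.2²) ≈ 0.9 units.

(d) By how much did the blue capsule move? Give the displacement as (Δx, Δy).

(-0.4, 0.9)

The blue capsule started near (12.6, 4.2) and ended near (12.2, 5.1).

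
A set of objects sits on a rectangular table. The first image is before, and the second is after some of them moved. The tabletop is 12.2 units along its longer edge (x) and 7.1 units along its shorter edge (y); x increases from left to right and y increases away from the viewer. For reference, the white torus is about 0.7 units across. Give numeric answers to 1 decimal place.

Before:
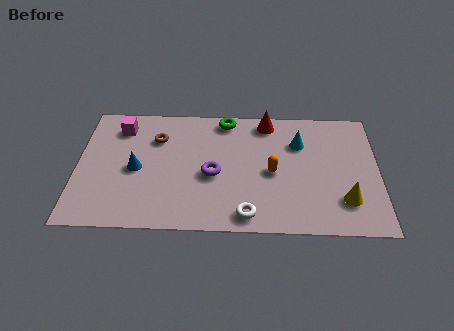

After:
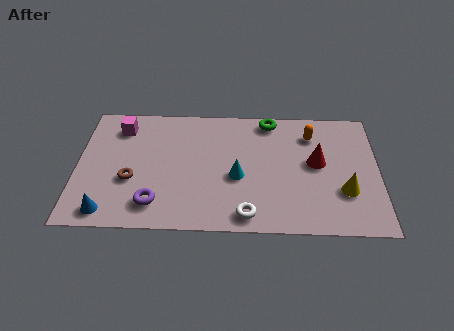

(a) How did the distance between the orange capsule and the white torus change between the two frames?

+2.7

The distance was about 2.6 in the first image and 5.3 in the second, so they moved 2.7 units further apart.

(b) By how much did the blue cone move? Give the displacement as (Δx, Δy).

(-1.1, -2.4)

The blue cone was at about (2.4, 3.3) and moved to about (1.3, 0.9).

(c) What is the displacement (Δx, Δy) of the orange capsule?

(1.6, 2.2)

The orange capsule started near (7.9, 3.3) and ended near (9.5, 5.5).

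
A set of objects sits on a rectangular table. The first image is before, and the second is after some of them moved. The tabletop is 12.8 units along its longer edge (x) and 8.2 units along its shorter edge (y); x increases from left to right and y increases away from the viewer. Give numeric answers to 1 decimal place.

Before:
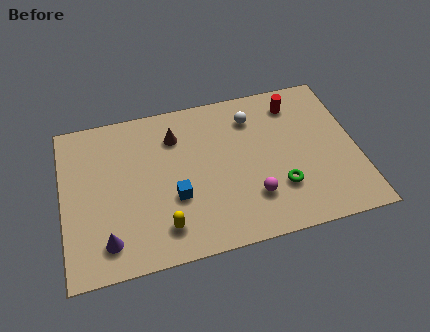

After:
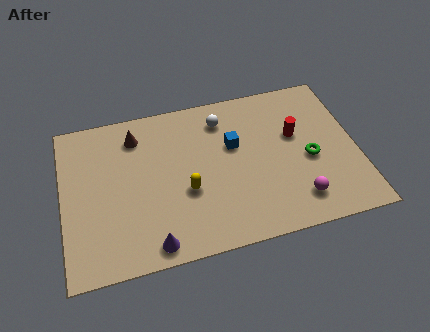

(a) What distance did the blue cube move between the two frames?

3.4

From (4.8, 3.0) to (7.5, 5.1), the blue cube covered √(2.7² + 2.1²) ≈ 3.4 units.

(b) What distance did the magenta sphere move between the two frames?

2.0

The magenta sphere moved from about (8.1, 2.2) to (10.0, 1.6), a distance of √(1.9² + 0.6²) ≈ 2.0.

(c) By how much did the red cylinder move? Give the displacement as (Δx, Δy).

(-0.1, -1.7)

The red cylinder was at about (10.3, 6.7) and moved to about (10.2, 5.0).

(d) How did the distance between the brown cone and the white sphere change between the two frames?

+0.4

They were about 3.4 units apart before and 3.8 after — 0.4 units further apart.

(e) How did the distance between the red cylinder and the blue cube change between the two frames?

-3.9

They were about 6.6 units apart before and 2.7 after — 3.9 units closer together.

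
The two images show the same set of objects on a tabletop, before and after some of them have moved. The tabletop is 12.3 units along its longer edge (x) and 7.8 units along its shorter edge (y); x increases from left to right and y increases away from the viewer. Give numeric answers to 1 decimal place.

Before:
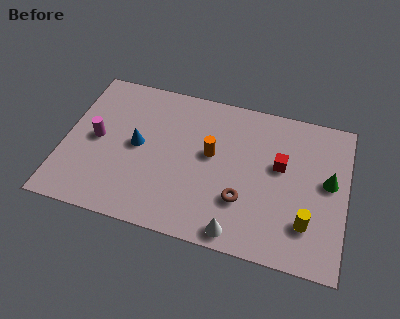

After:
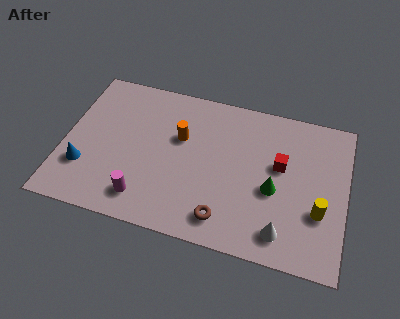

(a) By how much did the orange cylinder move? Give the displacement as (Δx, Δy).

(-1.4, 0.5)

The orange cylinder was at about (6.4, 4.4) and moved to about (5.0, 4.9).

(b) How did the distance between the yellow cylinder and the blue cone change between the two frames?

+2.4

They were about 7.8 units apart before and 10.2 after — 2.4 units further apart.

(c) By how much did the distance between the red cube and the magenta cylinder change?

-1.5

They were about 8.0 units apart before and 6.5 after — 1.5 units closer together.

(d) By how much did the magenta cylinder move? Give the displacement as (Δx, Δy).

(2.3, -2.5)

The magenta cylinder was at about (1.4, 3.9) and moved to about (3.7, 1.4).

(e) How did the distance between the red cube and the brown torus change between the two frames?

+1.3

They were about 2.7 units apart before and 4.0 after — 1.3 units further apart.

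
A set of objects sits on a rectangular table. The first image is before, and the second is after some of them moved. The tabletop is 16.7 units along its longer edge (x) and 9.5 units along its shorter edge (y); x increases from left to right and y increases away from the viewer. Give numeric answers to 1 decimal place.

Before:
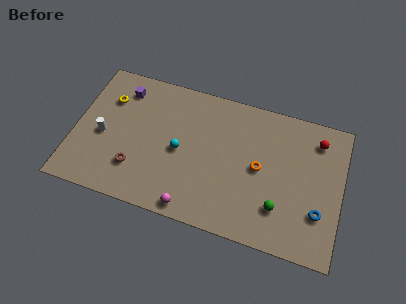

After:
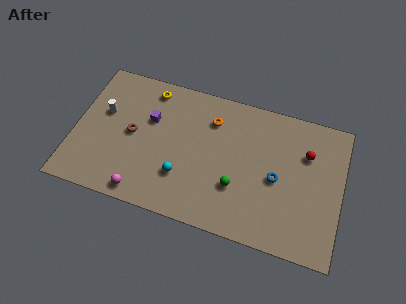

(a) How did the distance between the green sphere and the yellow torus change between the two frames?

-4.1

Before: roughly 11.9 units apart; after: 7.8. That's 4.1 units closer together.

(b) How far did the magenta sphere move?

3.1

The magenta sphere was near (7.7, 0.9) before and (4.6, 1.0) after, so it travelled √(3.1² + 0.1²) ≈ 3.1 units.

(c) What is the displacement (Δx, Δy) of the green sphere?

(-2.7, 0.6)

From the two frames, the green sphere sits at roughly (13.0, 2.5) before and (10.3, 3.1) after.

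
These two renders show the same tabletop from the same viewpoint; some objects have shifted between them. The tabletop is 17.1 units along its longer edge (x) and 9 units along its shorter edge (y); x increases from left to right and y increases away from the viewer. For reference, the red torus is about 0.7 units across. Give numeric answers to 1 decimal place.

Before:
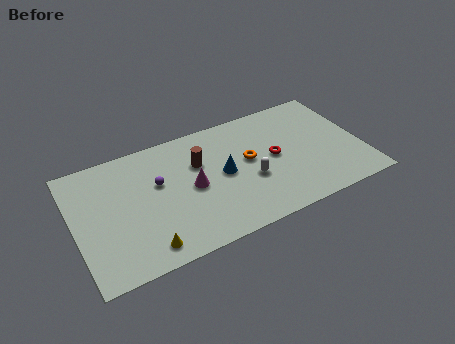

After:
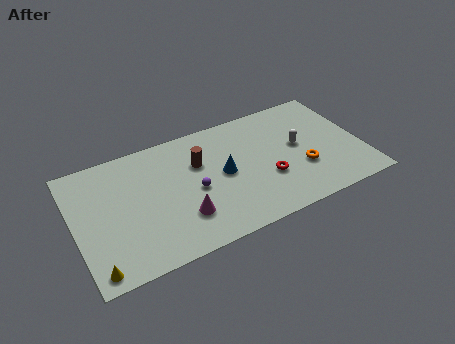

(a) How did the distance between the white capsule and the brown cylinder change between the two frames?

+2.2

The distance was about 3.8 in the first image and 6.0 in the second, so they moved 2.2 units further apart.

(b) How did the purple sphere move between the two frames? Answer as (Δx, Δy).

(2.0, -1.4)

From the two frames, the purple sphere sits at roughly (5.0, 5.5) before and (7.0, 4.1) after.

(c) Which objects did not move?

the blue cone and the brown cylinder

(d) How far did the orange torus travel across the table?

3.6

The orange torus moved from about (10.4, 5.0) to (13.4, 3.1), a distance of √(3.0² + 1.9²) ≈ 3.6.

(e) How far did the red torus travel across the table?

1.5

From (11.9, 4.6) to (11.3, 3.2), the red torus covered √(0.6² + 1.4²) ≈ 1.5 units.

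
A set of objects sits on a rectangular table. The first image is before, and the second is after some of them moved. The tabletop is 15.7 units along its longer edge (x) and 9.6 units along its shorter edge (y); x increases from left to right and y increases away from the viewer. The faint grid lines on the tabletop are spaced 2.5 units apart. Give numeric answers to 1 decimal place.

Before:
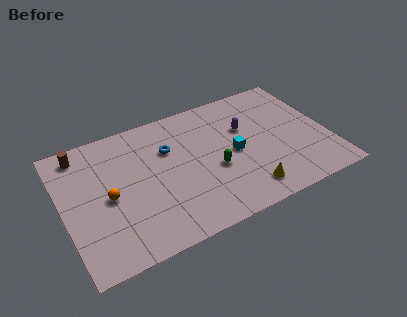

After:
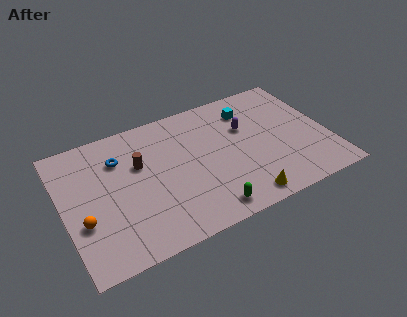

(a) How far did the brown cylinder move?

3.9

From (1.4, 8.3) to (4.6, 6.1), the brown cylinder covered √(3.2² + 2.2²) ≈ 3.9 units.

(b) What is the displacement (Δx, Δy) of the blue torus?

(-2.9, 0.5)

The blue torus started near (6.4, 6.5) and ended near (3.5, 7.0).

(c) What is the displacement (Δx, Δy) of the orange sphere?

(-1.6, -1.1)

The orange sphere started near (2.6, 4.5) and ended near (1.0, 3.4).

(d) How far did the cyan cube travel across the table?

3.2

From (10.1, 4.6) to (11.4, 7.5), the cyan cube covered √(1.3² + 2.9²) ≈ 3.2 units.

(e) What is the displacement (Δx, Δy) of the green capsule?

(-0.8, -2.7)

From the two frames, the green capsule sits at roughly (8.8, 3.9) before and (8.0, 1.2) after.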